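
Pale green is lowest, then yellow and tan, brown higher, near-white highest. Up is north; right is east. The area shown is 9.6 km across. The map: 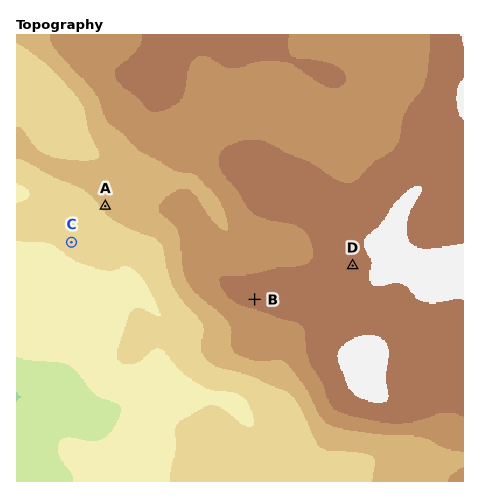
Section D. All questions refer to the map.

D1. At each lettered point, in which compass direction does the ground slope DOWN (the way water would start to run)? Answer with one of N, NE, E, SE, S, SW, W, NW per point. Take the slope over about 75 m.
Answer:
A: SW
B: S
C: SW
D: W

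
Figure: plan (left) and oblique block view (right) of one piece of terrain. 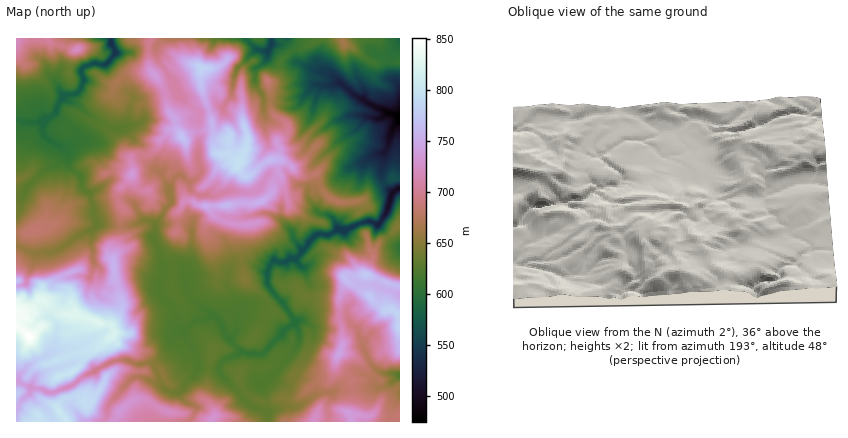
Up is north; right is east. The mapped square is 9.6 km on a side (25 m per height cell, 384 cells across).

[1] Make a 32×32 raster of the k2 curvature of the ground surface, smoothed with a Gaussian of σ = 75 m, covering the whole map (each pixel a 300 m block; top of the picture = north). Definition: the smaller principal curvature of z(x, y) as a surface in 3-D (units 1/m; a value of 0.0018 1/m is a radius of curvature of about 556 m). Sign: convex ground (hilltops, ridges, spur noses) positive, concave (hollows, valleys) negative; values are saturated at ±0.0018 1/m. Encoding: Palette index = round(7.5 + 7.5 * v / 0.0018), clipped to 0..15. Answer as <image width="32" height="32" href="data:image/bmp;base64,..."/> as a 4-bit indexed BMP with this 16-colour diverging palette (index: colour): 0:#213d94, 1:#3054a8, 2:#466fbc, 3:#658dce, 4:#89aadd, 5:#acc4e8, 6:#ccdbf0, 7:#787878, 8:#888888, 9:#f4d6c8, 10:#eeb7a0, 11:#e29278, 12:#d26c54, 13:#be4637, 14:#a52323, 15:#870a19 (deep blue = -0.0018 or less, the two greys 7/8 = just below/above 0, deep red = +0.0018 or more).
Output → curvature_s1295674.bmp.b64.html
<image width="32" height="32" href="data:image/bmp;base64,Qk12AgAAAAAAAHYAAAAoAAAAIAAAACAAAAABAAQAAAAAAAACAAATCwAAEwsAABAAAAAAAAAAlD0hAKhUMAC8b0YAzo1lAN2qiQDoxKwA8NvMAHh4eACIiIgAyNb0AKC37gB4kuIAVGzSADdGvgAjI6UAGQqHAGhndVR3d2ZXh3Zmdodnd2dHaGiDZ3d2RnZWd2VHZ2Z2ZBA4hyeGRWhmZ3d3dVZ2Z1WIMEhjVXdmdnd3d3d3d3VWdnYBZVZ3d2eHd3d2dmZUdmd3dhNmd3d2ZVd3Z4dleGhnd3eGVmd3h2h1dmVoVmdndndmiWZ3eHZ3h1Z2Z1ZXdmZ3h3Zmd3d3d3dlZoVmZod3h2ZnVnd3d3d3OHZmZ4d1h4VmeFZ3d3d3c2h2ZmhmNnd2ZndXd3eHiFWIZVhmd1RWZ0V2Z3d3d3dGdlZ4eFR2ZlcodnZ3d3d3YjNmVWRWVmVnSYh2Z2eHd3Z0OHZHdXiIZld3VXlYZWdmZRAidkZoiIdlZWVmVmd4ljZpIwAIZ3d3Z4hXR1Z2ZDR3UlaIBGeHd1d1eEZ1VmeHaFeHiVFmeHVlh2hGV2VEV2VmZldCdnd1d1lmZVRneFZWZ1ZnWHh3Z3d3ZnZ0Z4Znd1d1Vmd3d2Z2eGdmY5d4RnVld3ZXd2d3ZmVYaHN4WEdlaGZ3Zndod3dmVndlZ0dGdlVnaHV3Zod3d2V3dXR2R3ZHZWZUd3R2eIZmdmZkZlZVZ3hjZ3d1Q4h2ZnZnZVVHdmZ0V3ZmdpFndnhmd2RDeHdnVWdleFZQIHd4V3iGBDVmZldnd3VmeFQDVnd2SXM2dmZnZ3eHh1ZSN2ZVZDMyY2iGeGeH"/>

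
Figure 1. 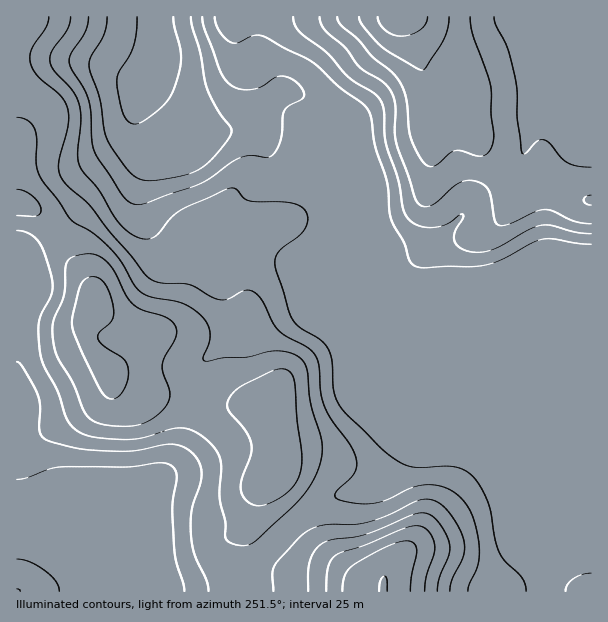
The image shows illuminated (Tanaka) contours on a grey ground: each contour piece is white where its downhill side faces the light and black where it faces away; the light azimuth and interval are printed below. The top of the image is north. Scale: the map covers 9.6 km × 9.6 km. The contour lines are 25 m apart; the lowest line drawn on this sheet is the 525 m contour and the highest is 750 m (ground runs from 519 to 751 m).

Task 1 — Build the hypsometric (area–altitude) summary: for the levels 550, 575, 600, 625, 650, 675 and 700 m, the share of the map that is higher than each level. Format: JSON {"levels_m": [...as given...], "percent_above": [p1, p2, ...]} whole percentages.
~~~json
{"levels_m": [550, 575, 600, 625, 650, 675, 700], "percent_above": [95, 92, 57, 43, 27, 13, 4]}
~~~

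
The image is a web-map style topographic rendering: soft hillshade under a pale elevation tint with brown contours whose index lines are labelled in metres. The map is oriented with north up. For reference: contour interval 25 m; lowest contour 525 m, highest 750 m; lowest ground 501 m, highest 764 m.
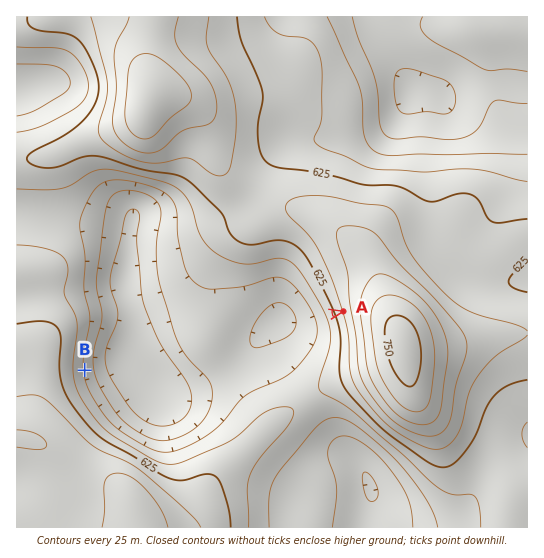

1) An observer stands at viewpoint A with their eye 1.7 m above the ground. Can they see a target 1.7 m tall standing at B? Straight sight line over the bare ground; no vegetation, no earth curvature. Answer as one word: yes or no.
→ yes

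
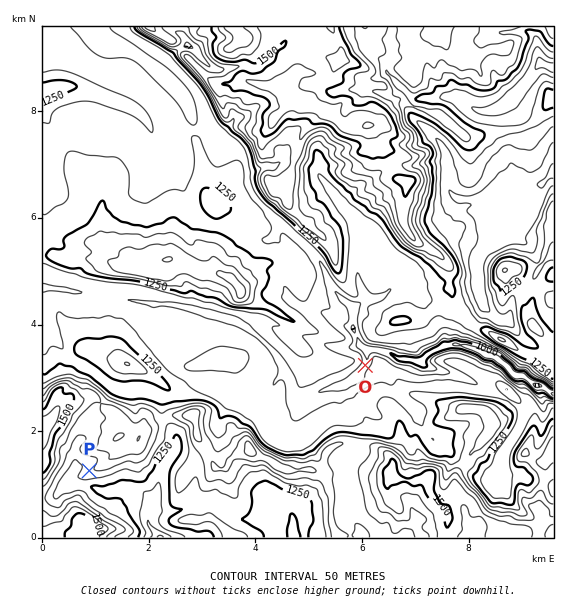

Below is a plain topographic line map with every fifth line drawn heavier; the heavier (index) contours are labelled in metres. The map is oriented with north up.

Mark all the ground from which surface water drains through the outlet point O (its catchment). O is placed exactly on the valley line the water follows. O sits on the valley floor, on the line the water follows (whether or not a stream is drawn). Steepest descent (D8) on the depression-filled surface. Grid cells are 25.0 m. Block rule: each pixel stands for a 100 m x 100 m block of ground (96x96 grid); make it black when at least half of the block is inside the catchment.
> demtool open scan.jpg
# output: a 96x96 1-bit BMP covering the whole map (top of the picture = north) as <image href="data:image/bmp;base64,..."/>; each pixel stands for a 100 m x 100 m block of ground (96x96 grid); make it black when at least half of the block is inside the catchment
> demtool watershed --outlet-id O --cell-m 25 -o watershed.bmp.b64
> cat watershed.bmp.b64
<image width="96" height="96" href="data:image/bmp;base64,Qk2+BAAAAAAAAD4AAAAoAAAAYAAAAGAAAAABAAEAAAAAAIAEAAATCwAAEwsAAAIAAAAAAAAA////AAAAAAAAAAAAAAAAAAAAAAAAAAAAAAAAAAAAAAAAAAAAAAAAAAAAAAAAAAAAAAAAAAAAAAAAAAAAAAAAAAAAAAAAAAAAAAAAAAAAAAAAAAAAAAAAAAAwAAAAAAAAAAAAAABwAAAAAAAAAAAAAAB4AAAAAAAAAAAAAAD4AAAAAAAAAAAAAAD4AAAAAAAAAAAAAD/8AAAAAAAAAAAAAH/8AAAAAAAA4A/4AD/+AAAAAAAA4B/4AD//AAAAAAAB8P/4AH//AAAAAAAB///8AP//gAAAAAAD///+f///wAAAAAAH////////4AAAAAAH////////8AAAAAAH////////8AAAAAAH////////+AAAAAAP////////8AAAAAB/////////4AAAAAB////////4AAAAAAB////////AAAAAAAB///////4AAAAAAAD///////AAAAAAAAH//////+AAAAAAAAP//////+AAAAAAAA///////8AAAAAAAB//////+wAAAAAAAP//////8AAAAAAAAf/////4AAAAAAAAA//////gAAAAAAAAB/////+AAAAAAAAAB/////8AAAAAAAAAD/////4AAAAAAAAAD/////8AAAAAAAAAD/////8AAAAAAAAAD/////4AAAAAAAAAD/////wAAAAAAAAAD/////AAAAAAAAAAD////8AAAAAAAAAAD////gAAAAAAAAAAD////AAAAAAAAAAAD///+AAAAAAAAAAAD///+AAAAAAAAAAAD///8AAAAAAAAAAAD///gAAAAAAAAAAAB8/4AAAAAAAAAAAAAAfAAAAAAAAAAAAAAAAAAAAAAAAAAAAAAAAAAAAAAAAAAAAAAAAAAAAAAAAAAAAAAAAAAAAAAAAAAAAAAAAAAAAAAAAAAAAAAAAAAAAAAAAAAAAAAAAAAAAAAAAAAAAAAAAAAAAAAAAAAAAAAAAAAAAAAAAAAAAAAAAAAAAAAAAAAAAAAAAAAAAAAAAAAAAAAAAAAAAAAAAAAAAAAAAAAAAAAAAAAAAAAAAAAAAAAAAAAAAAAAAAAAAAAAAAAAAAAAAAAAAAAAAAAAAAAAAAAAAAAAAAAAAAAAAAAAAAAAAAAAAAAAAAAAAAAAAAAAAAAAAAAAAAAAAAAAAAAAAAAAAAAAAAAAAAAAAAAAAAAAAAAAAAAAAAAAAAAAAAAAAAAAAAAAAAAAAAAAAAAAAAAAAAAAAAAAAAAAAAAAAAAAAAAAAAAAAAAAAAAAAAAAAAAAAAAAAAAAAAAAAAAAAAAAAAAAAAAAAAAAAAAAAAAAAAAAAAAAAAAAAAAAAAAAAAAAAAAAAAAAAAAAAAAAAAAAAAAAAAAAAAAAAAAAAAAAAAAAAAAAAAAAAAAAAAAAAAAAAAAAAAAAAAAAAAAAAAAAAAAAAAAAAAAAAAAAAAAAAAAAAAAAAAAAAAAAAAAAAAAAAAAAAAAAAAAAAAAAAAAAAAAAAAAAAAAAAAAAAAAAAAAAAAAAAAAAAAAAAAAAAAAAAAAAAAAAAAAAA="/>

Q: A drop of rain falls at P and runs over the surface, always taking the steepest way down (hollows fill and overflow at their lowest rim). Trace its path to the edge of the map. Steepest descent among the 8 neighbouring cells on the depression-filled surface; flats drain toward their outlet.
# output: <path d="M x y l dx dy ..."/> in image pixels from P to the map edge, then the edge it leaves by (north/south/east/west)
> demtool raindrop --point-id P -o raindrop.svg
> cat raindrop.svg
<path d="M89 471l-2-3-11 0-9 11 0 6 1 2 16-2 1 2 7 0 8 4 37-2 6 3 9 9 0 10-4 8 0 5 11 11 1 2"/>
exit: south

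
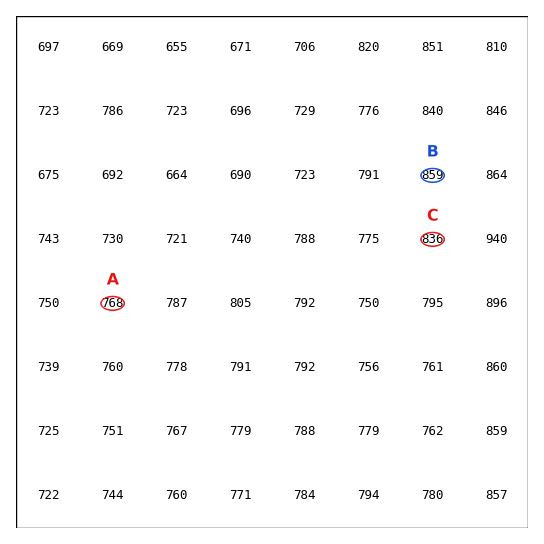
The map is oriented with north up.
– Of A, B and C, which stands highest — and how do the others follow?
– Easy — B C A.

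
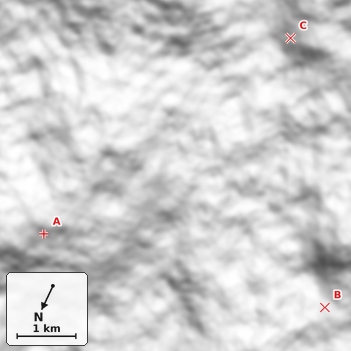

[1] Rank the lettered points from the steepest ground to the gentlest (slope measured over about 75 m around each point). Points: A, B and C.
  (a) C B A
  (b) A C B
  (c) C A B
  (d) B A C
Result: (c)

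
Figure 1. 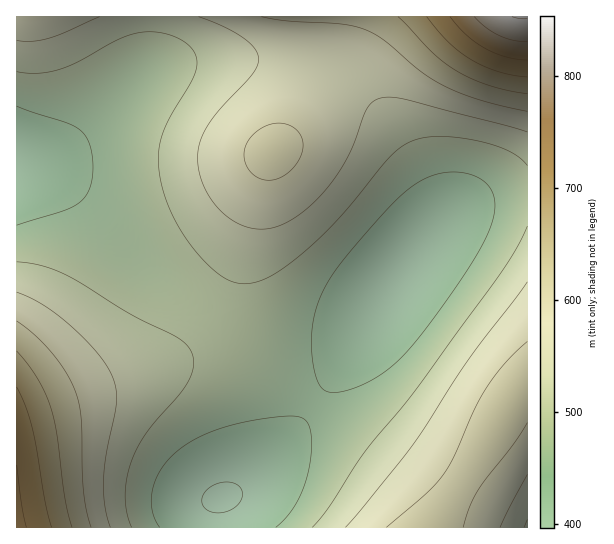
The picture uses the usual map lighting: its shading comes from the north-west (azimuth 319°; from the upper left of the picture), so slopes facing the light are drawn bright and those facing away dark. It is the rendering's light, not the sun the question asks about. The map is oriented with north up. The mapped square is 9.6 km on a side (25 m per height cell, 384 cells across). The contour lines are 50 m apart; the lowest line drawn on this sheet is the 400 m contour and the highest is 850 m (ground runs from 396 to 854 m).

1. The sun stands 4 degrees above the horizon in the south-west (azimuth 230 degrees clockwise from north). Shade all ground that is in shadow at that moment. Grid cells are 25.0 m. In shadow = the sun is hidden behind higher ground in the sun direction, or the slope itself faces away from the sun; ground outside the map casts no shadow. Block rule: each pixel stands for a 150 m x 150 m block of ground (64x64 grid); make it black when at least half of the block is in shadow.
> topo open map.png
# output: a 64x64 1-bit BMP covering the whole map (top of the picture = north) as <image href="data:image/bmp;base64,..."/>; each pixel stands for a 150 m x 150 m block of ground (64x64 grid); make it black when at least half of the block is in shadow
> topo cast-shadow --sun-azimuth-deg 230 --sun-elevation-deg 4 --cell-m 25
<image width="64" height="64" href="data:image/bmp;base64,Qk0+AgAAAAAAAD4AAAAoAAAAQAAAAEAAAAABAAEAAAAAAAACAAATCwAAEwsAAAIAAAAAAAAA////AAAAAAD///gAAAAAAP//8AAAAAAA///wAAAAAAD///AAAAAAAP//8AAAAAAA///wAAAAAAD///AAAAAAAP//+AAAAAAA///4AAAAAAD///gAAAAAAP//+AAAAAAA///4AAAAAAD///gAAAAAAP//8AAAAAAA///wAAAAAAD///AAAAAAAP//4AAAAAAA///AAAAAAAD//8AAAAAAAP//wAAAAAAA///AAAAAAAD//8AAAAAAAP//wAAAAAAA///AAAAAAAD//8AAAAAAAP//wAAAAAAA///AAAAAAAD//8AAAAAAAP//wAAAAAAA///AAAAAAAD//4AAAAAAAH//AAAAAAAAB/wAAAAAAAAAAAAAAAAAAAAAAAAAAAAAAAAAAAAAAAAAAAAAAAAAAAAAAAAAAAAAAAAAAAAAAAAAAAAAAAAAAAAAAAAAAAAAAAAAAAAAAAAAAAAAAAAAAAAAAAAAAAAAAAAAAAAAAAAAAAAAAAAAAAAAAAAAAAAAAAAAAAAAAAAAAAAAAAAAAAAAAAAAAAAAAAAAAAAAAAAAAAAAAAAAAAAAAAAAAAAAAAAAAAAAAAAAAAAAAAAAAAAAAAAAAAAAAAAAAAAAAAAAAAAAAAAAAAAAAAAAAAAAAAAAAAAAAAAAAAAAAAAAAAAAAAAAAAAAAAAAAAAAAAAAAAAAAAAAAA=="/>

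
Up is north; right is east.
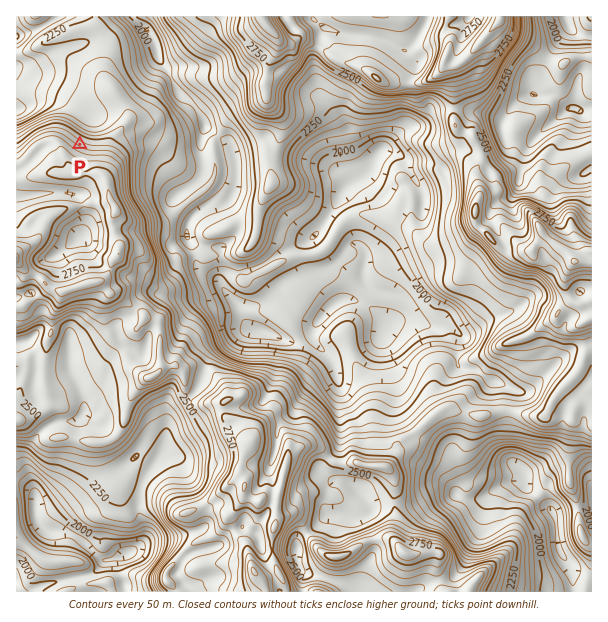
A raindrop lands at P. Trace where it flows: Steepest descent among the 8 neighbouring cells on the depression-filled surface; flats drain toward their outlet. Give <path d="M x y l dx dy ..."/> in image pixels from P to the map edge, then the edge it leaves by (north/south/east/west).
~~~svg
<path d="M80 144l6-6 0-27-32-31-31 0-6-6"/>
exit: west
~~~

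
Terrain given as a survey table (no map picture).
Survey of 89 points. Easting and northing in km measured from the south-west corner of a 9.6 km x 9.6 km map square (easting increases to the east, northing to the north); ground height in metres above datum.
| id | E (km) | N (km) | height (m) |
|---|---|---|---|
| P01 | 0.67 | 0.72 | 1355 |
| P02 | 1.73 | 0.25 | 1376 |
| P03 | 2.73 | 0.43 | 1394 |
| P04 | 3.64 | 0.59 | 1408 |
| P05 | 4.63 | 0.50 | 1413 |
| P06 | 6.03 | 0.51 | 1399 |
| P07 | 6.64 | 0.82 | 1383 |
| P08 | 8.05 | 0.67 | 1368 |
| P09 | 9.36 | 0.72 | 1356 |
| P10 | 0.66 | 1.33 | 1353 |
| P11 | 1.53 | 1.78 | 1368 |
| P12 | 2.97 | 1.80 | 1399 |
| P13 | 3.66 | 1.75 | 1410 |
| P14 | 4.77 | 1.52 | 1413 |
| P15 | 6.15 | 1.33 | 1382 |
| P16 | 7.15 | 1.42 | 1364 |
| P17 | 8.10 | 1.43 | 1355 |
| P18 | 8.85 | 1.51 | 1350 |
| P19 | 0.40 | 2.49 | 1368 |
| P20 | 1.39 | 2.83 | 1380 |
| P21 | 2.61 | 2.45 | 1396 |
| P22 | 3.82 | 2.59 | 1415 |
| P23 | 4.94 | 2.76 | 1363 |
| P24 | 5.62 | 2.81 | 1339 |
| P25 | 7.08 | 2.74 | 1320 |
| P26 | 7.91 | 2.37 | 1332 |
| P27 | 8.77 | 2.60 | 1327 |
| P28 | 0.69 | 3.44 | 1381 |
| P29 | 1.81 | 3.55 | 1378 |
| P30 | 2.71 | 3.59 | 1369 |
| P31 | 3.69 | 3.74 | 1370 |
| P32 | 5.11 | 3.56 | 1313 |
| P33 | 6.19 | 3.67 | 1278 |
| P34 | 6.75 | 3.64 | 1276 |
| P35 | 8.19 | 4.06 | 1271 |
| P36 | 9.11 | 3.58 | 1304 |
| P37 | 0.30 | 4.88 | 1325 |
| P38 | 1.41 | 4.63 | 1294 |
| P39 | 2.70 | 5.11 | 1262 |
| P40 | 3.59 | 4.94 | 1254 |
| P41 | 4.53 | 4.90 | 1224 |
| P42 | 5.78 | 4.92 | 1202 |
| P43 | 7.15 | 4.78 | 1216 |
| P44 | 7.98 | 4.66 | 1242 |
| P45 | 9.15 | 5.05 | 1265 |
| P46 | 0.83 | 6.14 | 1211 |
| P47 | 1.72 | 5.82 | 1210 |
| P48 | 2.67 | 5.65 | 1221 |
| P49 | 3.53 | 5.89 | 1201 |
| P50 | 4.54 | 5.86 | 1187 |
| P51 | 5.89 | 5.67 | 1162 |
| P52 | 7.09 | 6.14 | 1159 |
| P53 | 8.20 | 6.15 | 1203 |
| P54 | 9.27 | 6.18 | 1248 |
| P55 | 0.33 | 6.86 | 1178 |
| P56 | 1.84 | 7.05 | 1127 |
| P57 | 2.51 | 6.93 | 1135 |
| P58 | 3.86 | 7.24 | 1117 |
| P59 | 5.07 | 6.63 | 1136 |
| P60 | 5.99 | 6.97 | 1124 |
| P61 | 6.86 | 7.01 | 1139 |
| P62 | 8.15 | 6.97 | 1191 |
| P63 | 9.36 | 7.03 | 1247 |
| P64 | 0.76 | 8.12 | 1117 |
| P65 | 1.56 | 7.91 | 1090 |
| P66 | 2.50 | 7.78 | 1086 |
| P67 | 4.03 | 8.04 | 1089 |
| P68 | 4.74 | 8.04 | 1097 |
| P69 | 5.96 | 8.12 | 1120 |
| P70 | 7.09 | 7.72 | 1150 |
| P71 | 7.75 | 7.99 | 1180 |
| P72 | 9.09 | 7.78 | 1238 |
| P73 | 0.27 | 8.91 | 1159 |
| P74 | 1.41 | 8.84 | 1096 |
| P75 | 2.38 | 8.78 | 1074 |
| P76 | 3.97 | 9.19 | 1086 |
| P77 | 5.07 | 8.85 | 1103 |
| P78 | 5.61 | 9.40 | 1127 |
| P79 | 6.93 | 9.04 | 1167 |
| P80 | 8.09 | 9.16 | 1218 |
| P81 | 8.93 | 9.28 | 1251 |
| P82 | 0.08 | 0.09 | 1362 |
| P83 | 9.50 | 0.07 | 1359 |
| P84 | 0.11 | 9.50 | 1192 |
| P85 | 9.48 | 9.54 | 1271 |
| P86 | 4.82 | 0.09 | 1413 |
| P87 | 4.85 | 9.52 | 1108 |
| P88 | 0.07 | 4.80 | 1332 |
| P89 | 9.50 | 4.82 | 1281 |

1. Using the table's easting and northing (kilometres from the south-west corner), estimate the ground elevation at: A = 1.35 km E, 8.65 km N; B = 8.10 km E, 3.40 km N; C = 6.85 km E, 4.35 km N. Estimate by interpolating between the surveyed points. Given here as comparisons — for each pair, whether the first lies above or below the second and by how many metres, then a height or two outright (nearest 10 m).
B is above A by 210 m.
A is below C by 150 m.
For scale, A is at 1090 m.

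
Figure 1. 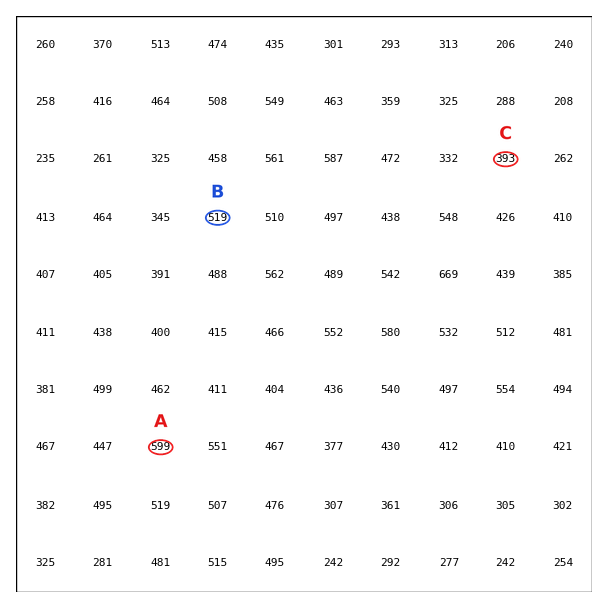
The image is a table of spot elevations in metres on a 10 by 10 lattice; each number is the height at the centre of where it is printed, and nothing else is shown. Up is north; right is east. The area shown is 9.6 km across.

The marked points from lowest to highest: C B A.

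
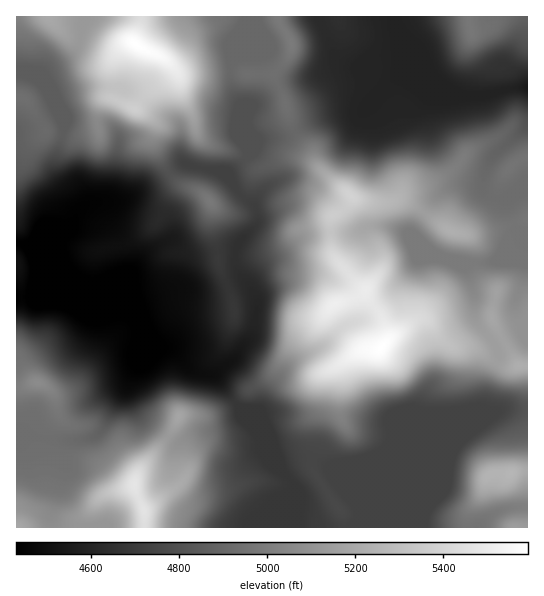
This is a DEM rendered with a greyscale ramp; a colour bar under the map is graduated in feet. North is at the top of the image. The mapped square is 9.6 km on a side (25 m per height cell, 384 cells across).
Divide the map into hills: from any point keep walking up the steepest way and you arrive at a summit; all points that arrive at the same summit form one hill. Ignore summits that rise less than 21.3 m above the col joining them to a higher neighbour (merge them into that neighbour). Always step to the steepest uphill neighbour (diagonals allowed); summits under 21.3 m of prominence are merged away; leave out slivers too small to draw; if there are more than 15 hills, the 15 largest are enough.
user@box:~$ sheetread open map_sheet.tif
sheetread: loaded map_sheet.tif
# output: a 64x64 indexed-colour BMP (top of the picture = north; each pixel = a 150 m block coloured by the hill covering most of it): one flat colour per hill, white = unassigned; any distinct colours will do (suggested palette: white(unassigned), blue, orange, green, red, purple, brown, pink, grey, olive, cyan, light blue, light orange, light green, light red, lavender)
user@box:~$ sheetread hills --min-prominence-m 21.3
<image width="64" height="64" href="data:image/bmp;base64,Qk12CAAAAAAAAHYAAAAoAAAAQAAAAEAAAAABAAQAAAAAAAAIAAATCwAAEwsAABAAAAAAAAAA////ALR3HwAOf/8ALKAsACgn1gC9Z5QAS1aMAMJ34wB/f38AIr28AM++FwDox64AeLv/AIrfmACWmP8A1bDFALu7MzMzMzMzMzMzMzMzMzMzIiIiInd3d3d3d3d3zMzMu7szMzMzMzMzMzMzMzMzMzMiIiIiJ3d3d3d3d3d8zMy7u7MzMzMzMzMzMzMzMzMzMyIiIiIhd3d3d3d3d3d3zLu7szMzMzMzMzMzMzMzMzMzIiIiIhEXd3d3d3d3d3d3u7uzMzMzMzMzMzMzMzMzMzMiIiIhERF3d3d3d3d3d3e7u7MzMzMzMzMzMzMzMzMzMyIiIhERERd3d3d3d3d3d7u7uzMzMzMzMzMzMzMzMzMzIiIiEREREXd3d3d3d3d3u7u7MzMzMzMzMzMzMzMzMzIiIiERERERF3d3d3d3d3e7u7szMzMzMzMzMzMzMzMzMRERERERERERd3d3d3d3d7u7uzMzMzMzMzMzMzMzMzMREREREREREREXd3d3d3d3u7u7MzMzMzMzMzMzMzMzMxERERERERERERF3d3d3d3dERERERDMzMzMzMzMzMzMxERERERERERERERd3d3d3d0REREREQzMzMzMzMzMzMxERERERERERERERERd3d3d3RERERERDMzMzMzMzMzMxERERERERERERERERERF3d3dEREREREQzMzMzMzMzMxERERERERERERERERERERF3d0RERERERDMzMzMzMzMzERERERERERERERERERERERERREREREREQzMzMzMzMzERERERERERERERERERERERERFEREREREREMzMzMzMzEREREREREREREREREREREREREUREREREREQzMzMzMzERERERERERERERERERERERERERREREREREREMzMzMyIRERERERERERERERERERERERERFEREREREREQzMzMiIiEREREREREREREREREREREREREURERERERERDMzMiIiIiERERERERERERERERERERERERREREREREREMzIiIiIiIRERERERERERERERERERERERFEREREREREQyIiIiIiIiEREREREREREREREREREREREURERERERERCIiIiIiIiIhERERERERERERERERERERERREREREREREIiIiIiIiIiERERERERERERERERERERERFEREREREREIiIiIiIiIiIREREREREREREREREREREREURERERERCIiIiIiIiIiIhERERERERERERERERERERERREREREIiIiYiIiIiIiIiEREREREREREREREREREREREiRERCIiJmZmZiIiIiIiIRERERERERERERERERERERESJEQiIiZmZmZmYiIiIiIRERERERERERERERERERERERIkQiIiIiZmZmZmIiIiIREREREREREREREREREREREREiIiIiIiImZmZmZiIiIhERERERERERERERERERERERESIiIiIiIiZmZmZmIiIhEREREREREREREREREaqqqhERIiIiIiIiJmZmZmZmZiERERERERERERERERGqqqqqqhEpIiIiIiJmZmZmZmZmZhERERERERERERERGqqqqqqqoZmZIiIiImZmZmZmZmZmYRERERERERERERGqqqqqqqqqmZmZIiImZmZmZmZmZmZmEREREREREREREaqqqqqqqqGZmZmSIiZmZmZmZmZmZmYRERERERERERERqqqqqqqqEZmZmZkiZmZmZmZmZmZmZhEREREREREREREaqqqqqqoRmZmZmSZmZmZmZmZmZmZmERERERERERERERGqqqqqoRGZmZmSIiIiZmZmZmZmZhERERERERERERERERqqqqEREZmZmZIiIiIiZmZmZmZhEREREREREREREREREaqqERERmZmZIiIiIiIiZmZmZmERERERERERERERERERERERERGZmZIiIiIiIiImZmZiIREREREREREREREREREREREREZmZkiIiIiIiIiIiIiIiERERERERERERERERERERERERmZmSIiIiIiIiIiIiIiIhERERERERERERERERERERERGZmZIiIiIiIiIiIiIiIiUREREREREREREREREREREREZmZmSIiIiIiIiIiIiIiJRERERERERERERERERERERERmZmZIiIiIiIiIiIiIiIlVVVRERERERERERERERERERGZmZkiIiIiIiIiIiIiIiVVVVVREREREREREREREREREZmZmSIiIiIiIiIiIiIiJVVVVVVRERERERERERERERERmZmSIiIiIiIiIiIiIiJVVVVVVVVVVRERERERERERERGZmZIiIiIiIiIiIiIiIlVVVVVVVVVVUREREREREREREZmZIiIiIiIiIiIiIiIlVVVVVVVVVVVVEREREYiIiBERmZIiIiIiIiIiIiIiIiVVVVVVVVVVVVVRERFYiIiIiIiZIiIiIiIiIiIiIiIiJVVVVVVVVVVVVVUVVYiIiIiIiCIiIiIiIiIiIiIiIiIlVVVVVVVVVVVVVVVYiIiIiIiIIiIiIiIiIiIiIiIiIiVVVVVVVVVSIiVVVYiIiIiIiIgiIiIiIiIiIiIiIiIiJVVVVVVVVSIiIiIiiIiIiIiIiCIiIiIiIiIiIiIiIiIiVVVVVVVSIiIiIiiIiIiIiIiIIiIiIiIiIiIiIiIiIiJVVVVVVVIiIiIiiIiIiIiIiIgiIiIiIiIiIiIiIiIiIlVVVVVVIiIiIiKIiIiIiIiIiCIiIiIiIiIiIiIiIiIiJVVVVVUiIiIiKIiIiIiIiIiI"/>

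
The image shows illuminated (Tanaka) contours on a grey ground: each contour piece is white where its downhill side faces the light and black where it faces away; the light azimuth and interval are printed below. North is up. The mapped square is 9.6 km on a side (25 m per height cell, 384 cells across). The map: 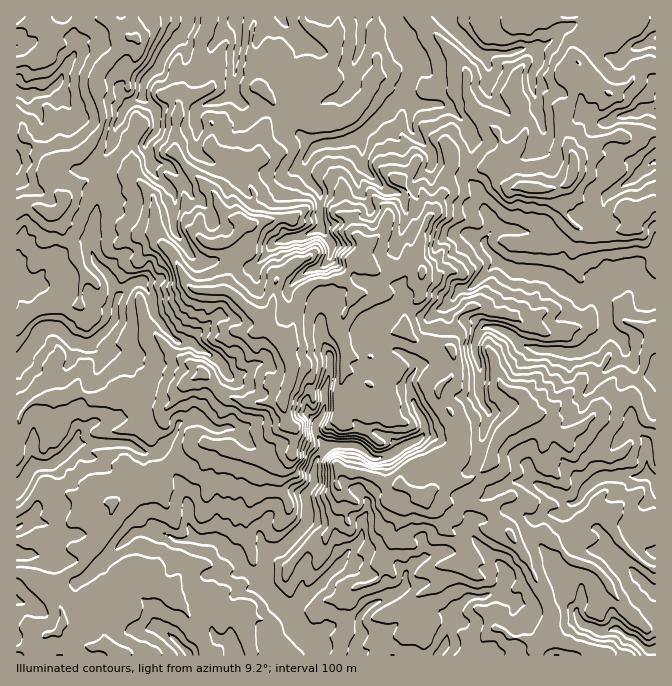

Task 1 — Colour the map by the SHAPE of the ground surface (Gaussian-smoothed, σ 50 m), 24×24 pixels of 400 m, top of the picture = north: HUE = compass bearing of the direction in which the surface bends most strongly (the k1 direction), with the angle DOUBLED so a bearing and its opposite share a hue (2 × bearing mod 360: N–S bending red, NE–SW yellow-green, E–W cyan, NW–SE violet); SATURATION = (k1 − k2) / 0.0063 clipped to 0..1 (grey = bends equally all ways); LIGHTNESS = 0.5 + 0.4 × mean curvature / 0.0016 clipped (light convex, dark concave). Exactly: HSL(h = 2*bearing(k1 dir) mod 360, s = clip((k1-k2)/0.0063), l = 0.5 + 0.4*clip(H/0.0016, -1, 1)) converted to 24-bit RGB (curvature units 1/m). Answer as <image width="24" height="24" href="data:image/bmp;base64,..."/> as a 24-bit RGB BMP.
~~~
<image width="24" height="24" href="data:image/bmp;base64,Qk32BgAAAAAAADYAAAAoAAAAGAAAABgAAAABABgAAAAAAMAGAAATCwAAEwsAAAAAAAAAAAAAz4/Nc3K7fZPHiduxXZjSwDKIsR4YwIlQP8OCRo7Atz3CNUdy4j9JvGI/q1FTkcFMK3Wcw16rXdC1yZDTf+vqac/n+xV7bAMFuJtCzLNhS0p9uIB9qXhjYTN2lcyhV06tlrjKYqPEVSNtvmiYicIgU7bbcl/IvaB3DjdHsefYZEOomWpGzck+ugArDZrHsuDrWL2xl9etMk5wtZGmsFSWkMjBXaScerqulLZCXxpRVdA8Fppy8druvx+zDpA0zndpcDNPWbsVTw5TsOOeuFSAHWh8qubIVBobr44ldT43y39gIGlBs5a+i3u0tpHIxUOaqDMeGWdz6HPXxdtdCysV0oxyIIUiINJd23ety0NEUBtEbOR0Y4Cwd922ZRo1X+/LT3DTvlGoqH1TyZphLm8ZTCwTdWIPVy4fsc16sB9sBDcg6pGtDJ2mvkto0sKAkCZ/Tc5SgCWr1fbpXT2dmHvFhkpgYMmMrEplhB3ga5lwj4Gkzq22hVqbic6eUCGOqWa0uZWBKV9nNZb8tEJy2+2CFhWEvIfFsNvQWXq0MMeF1jgnS9mUEGAk2X7PiLPHPM+dF6ZijIjTlY+0lmiIso/KyJWxRjN0rIRli2pguXJyQsIUCxp1/3vqltj40KrevXlmn1GhqFpDP9UmQg0YpN5NCjsRf3YOfQsZwcsQIGUMYIUmgqokcTERn0cbvoC5naXNfZnJdDid+O7TADMuknUAMyIAClEH4Y7SxZJ7ZkbckVBFO8dwyTZaWn+xpLDhHC6hPiex6dvRDDlZ4FoocYbIkeEuHJ0fiEYQPRkRsD5p3PvQPQBsmL3jZ/Kere3dADIzzuKpFjps8tTkabihUMDR1pLKPohmghvHxYbRvYe9gYPIhIDCXpWq3YW4bDyKgNPWnp7uW2Dh4nAJAFt84MyVh7eShBh3mtNhjdJjKAc0WcdOvefYoWbUJLCot2rCX8DBcz5ugrxGzHOEWl6ei1eDSGh19tX1GYfxQSYPZ7A+9NvPBSJG49eooKdsEROul8Rw6uLIBQdlZeGQ0n2INiiWzWLkwtJPni9CFWJC59mwPzYHjzGQklVkauGiXj4DwQw/ycNRM6mI0ea6HAUuruOWuEyCkCErcs3c8vDRAK77jihkLCIHWGYRCioLtx0f0aB23G3ARSQN2OjMDDQ5z9iSYQRKt7doGIgf50renuPKyIZpIiJey6lnSoJy4+ijDC0S7GqIPkUAOi351Oz3VorTtYndUSG9jtrOjmRUdmixyYeBFkGcaPsdVyWP1970rrjwoezY7Ek1phL9PjZ+t9p9RmO3cTmC49mNATIPrKnzWoGeuWOMkzZkf3AxT8ZdazYynJ9ZSlpwhtt6aRBM2x44GW0uUvQuXFMcjF0eTN3r6VL/AIaS8HindtOoQTqr4/fUsqvvCaCbOx0SSjscjntCe4xUV2I7n6M/NjlzeKtPGW+Ow4/IbDbNzv3cqAGYo7Pv4MGKBywKGjADqgClwPek5YunIE1r7+NIT0MXNAcmo7nak3K+sFqOrZTNsITIONKEbnve8NHLOFR5UZSPTVl6Dv2hwPCucAeXxu7vvIPw5dP4ABZ6vPOw9QWmKxq3+dLWPGqsSyeBf282WVo5a8VjO41xlHLC65LwaCA+qtlouF/AR2OHc9aTqQKPx8oQm+2rnk4qRnc5dok0WghnYOEuqAAFlP8I6LEr0GONPhlY09r41d3286PkNpKHC4AalLpEMo6d47DKvptHMlqKw+VjsAC4WvaQkCMhx4Krx4CVEkdKh8uuu0N8QIzq4YGbIwZZ7eaRgYzWfKtEXV8037JvfVm1xVhxEkgPjtqqg31CwV+TBmSL9KKCB8JlMA9xx9WMSFRwto5upjd2fpkfN14WK5JBom4eUS7n2oCSi2MnZb6BKziPsuGHmDustpzjw67nryy1yW+LXy1GvPNdKq0CbwWx2CX3YtYbXx1FuaxsYIqZTZJR3KDZL4hfHHtXWmQchxgZhOG11E0tKRGE49yteydDW54TNGYNdXQaBi0a07G21TxgBat/YOVtvmGV5a7QIjmkgLCppYy2npG3J1164r6/JVGEqn/bvtmlGC5u8+3YDQpDwZVohtO3pG3TyXCpxWjbpILXImVS3oOY38KjBS4o7nlZ2KRgElaEt4SFSomMllpNJGl119qaWixkY3RTsOy2LwQSP38MT0kA2tinv1lQN28iWd47dY/OZH3cbVDGdMm/6NjEoHDPElhxx99zwRbAOJFApi+JhbjBXD+sx9drXC51uOzOLAceo9vp1LjpwtPsIL6itXy2v5/Uu37b"/>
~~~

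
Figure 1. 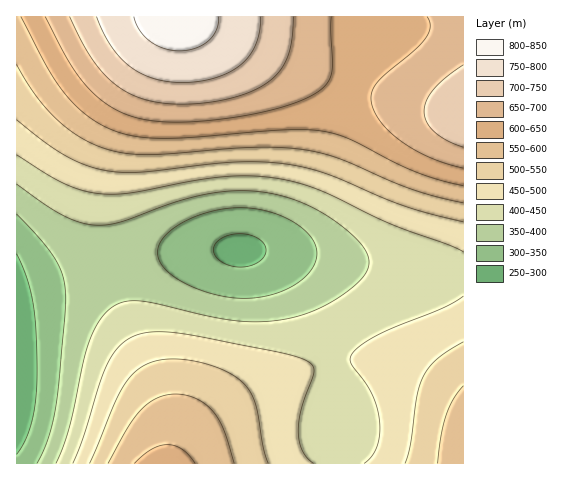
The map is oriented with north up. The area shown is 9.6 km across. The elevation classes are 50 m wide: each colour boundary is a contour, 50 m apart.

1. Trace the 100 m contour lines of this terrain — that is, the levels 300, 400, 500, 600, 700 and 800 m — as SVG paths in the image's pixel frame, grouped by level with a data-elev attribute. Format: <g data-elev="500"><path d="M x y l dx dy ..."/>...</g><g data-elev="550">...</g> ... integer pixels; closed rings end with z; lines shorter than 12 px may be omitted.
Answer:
<g data-elev="300"><path d="M234 266l-11-3-8-7-1-8 4-8 11-5 13-1 13 3 8 6 3 5 0 4-6 9-12 5z"/><path d="M17 254l9 23 7 24 3 27 1 42-1 27-4 23-6 19-9 15"/></g><g data-elev="400"><path d="M17 184l28 20 18 12 18 7 16 2 23-3 55-20 34-8 34-3 31 3 31 10 28 16 26 22 7 9 3 8-1 8-4 9-20 18-29 16-30 9-26 3-27-2-93-19-14 1-12 4-13 14-11 21-6 21-14 65-13 36"/></g><g data-elev="500"><path d="M268 463l-5-16-7-42-5-12-6-8-13-10-17-8-21-6-21-2-14 1-12 4-10 6-8 9-13 22-26 62"/><path d="M463 342l-26 17-8 9-6 9-6 18-6 49-6 19"/><path d="M17 120l25 20 20 14 19 9 20 7 16 2 16 0 101-10 28 0 25 2 21 4 20 6 81 33 54 15"/></g><g data-elev="600"><path d="M195 463l-13-14-7-3-8-1-15 4-18 14"/><path d="M21 17l27 51 18 27 22 21 13 8 12 6 23 6 28 2 121-8 38 1 27 8 45 23 23 11 22 7 23 6"/></g><g data-elev="700"><path d="M463 65l-17 12-12 12-8 12-2 10 2 11 9 10 12 9 16 6"/><path d="M70 17l22 42 11 14 13 12 14 9 15 6 17 3 20 1 26-2 26-5 20-7 16-9 10-11 8-14 4-17 1-22"/></g><g data-elev="800"><path d="M134 17l5 12 11 12 14 7 16 3 16-3 12-7 8-10 3-14"/></g>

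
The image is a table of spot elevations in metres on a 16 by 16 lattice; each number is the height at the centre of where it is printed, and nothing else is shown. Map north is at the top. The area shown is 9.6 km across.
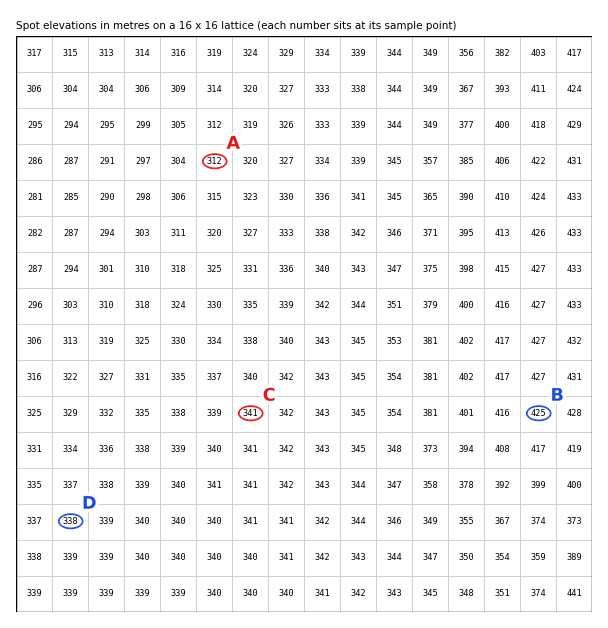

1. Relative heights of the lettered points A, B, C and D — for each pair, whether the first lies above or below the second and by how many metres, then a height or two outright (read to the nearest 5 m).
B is above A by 115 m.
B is above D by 85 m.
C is below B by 85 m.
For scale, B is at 425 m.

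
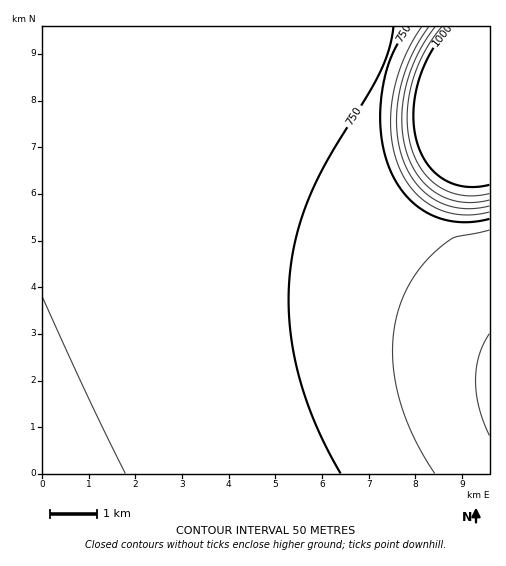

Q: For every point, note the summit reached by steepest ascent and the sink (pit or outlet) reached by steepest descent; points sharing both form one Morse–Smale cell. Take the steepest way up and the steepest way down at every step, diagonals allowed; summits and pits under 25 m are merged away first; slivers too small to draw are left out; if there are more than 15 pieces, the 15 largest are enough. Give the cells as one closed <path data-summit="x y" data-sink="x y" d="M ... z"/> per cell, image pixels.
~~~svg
<path data-summit="43 473" data-sink="489 385" d="M403 26l-361 1 1 447 447-1 0-162-91-102-13-23-9-30-3-35 5-35 7-23z"/><path data-summit="443 60" data-sink="489 385" d="M489 26l-85 0-13 25-8 22-9 48 4 41 14 36 15 21 82 92z"/>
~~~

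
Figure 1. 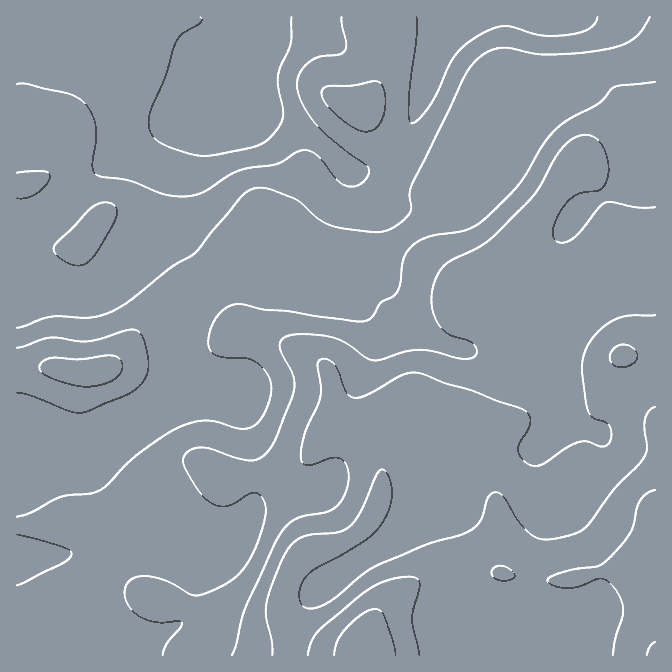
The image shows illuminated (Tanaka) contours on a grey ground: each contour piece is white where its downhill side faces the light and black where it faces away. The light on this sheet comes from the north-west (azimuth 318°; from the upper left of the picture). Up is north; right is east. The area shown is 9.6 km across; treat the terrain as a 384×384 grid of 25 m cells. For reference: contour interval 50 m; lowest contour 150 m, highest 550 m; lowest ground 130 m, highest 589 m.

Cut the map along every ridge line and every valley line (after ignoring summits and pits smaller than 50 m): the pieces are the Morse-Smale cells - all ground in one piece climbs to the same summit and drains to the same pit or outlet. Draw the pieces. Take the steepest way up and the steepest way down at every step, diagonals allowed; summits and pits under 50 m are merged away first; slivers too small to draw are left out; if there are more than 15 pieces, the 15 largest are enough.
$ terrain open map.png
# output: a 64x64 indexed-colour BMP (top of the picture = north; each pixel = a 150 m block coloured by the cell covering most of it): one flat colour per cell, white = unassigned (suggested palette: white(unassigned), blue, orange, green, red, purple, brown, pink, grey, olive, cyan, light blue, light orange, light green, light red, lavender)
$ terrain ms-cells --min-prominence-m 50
<image width="64" height="64" href="data:image/bmp;base64,Qk12CAAAAAAAAHYAAAAoAAAAQAAAAEAAAAABAAQAAAAAAAAIAAATCwAAEwsAABAAAAAAAAAA////ALR3HwAOf/8ALKAsACgn1gC9Z5QAS1aMAMJ34wB/f38AIr28AM++FwDox64AeLv/AIrfmACWmP8A1bDFABEREREREREREREREREREREREREREREiIiIiIiIiIiIiERERERERERERERERERERERERERERESIiIiIiIiIiIiIRERERERERERERERERERERERERERERIiIiIiIiIiIiIhEREREREREREREREREREREREREREREiIiIiIiIiIiIiERERERERERERERERERERERERERERESIiIiIiIiIiIiIRERERERERERERERERERERERERERERIiIiIiIiIiIiIhEREREREREREREREREREREREREREREiIiIiIiIiIiIiERERERERERERERERERERERERERERESIiIiIiIiIiIiIRERERERERERERERERERERERERERERIiIiIiIiIiIiIhEREREREREREREREREREREREREREREiIiIiIiIiIiIiERERERERERERERERERERERERERERESIiIiIiIiIiIiIRERERERERERERERERERERERERERERIiIiIiIiIiIiIhEREREREREREREREREREREREREREREiIiIiIiIiIiIiEREREREREREREREREREREREREREREiIiIiIiIiIiIiIRERERERERERERERERERERERERERIiIiIiIiIiIiIiIhERERERERERERERERERERERERERIiIiIiIiIiIiIiIiEREREREREREREREREREREREREREiIiIiIiIiIiIiIiIRERERERERERERERERERERERERESIiIiIiIiIiIiIiIhERERERERERERERERERERERERERIiIiIiIiIiIiIiIiERERERERERERERERERERERERERESIiIiIiIiIiIiIiIzMzMzERERERERERERERERERERERERESIiIiIiIiIiIjMzMzMxEREREREREREREREREREREREREREREiIiIRERMzMzMzMRERERERERERERERERERERERERERESIiIREREzMzMzMzEREREREREREREREREREREREREREREhERERETMzMzMzMxERERERERERERERERERERERERERERERERERMzMzMzMzMxEREREREREREREREREREREREREREREREREzMzMzMzMzMRERERERERERERERERERERERERERERERETMzMzMzMzMzERERERERERERERERERERERERERERERERMzMzMzMzMzMREREREREREREREREREREREREREREREREzMzMzMzMzMxERERERERERERERERERERERERERERERETMzMzMzMzMzERERERERERERERERERERERERERERERERMzMzMzMzMzMREREREREREREREREREREREREREREREREzMzMzMzMzMxERERERERERERERERERERERERERERERETMzMzMzMzMzERERERERERERERERERERERERERERERERMzMzMzMzMzMxEREREREREREREREREREREREREREREREzMzMzMzMzMzERERERERERERERERERERERERERERERETMzMRMzMzMzMxERERERERERERERERERERERERERERERERERERMzMzMzERERERERERERERERERERERERERERERERERERETMzMzMREREREREREREREREREREREREREREREREREREREzMzMxERERERERERERERERERERERERERERERERERERERMzMxERERERERERERERERERERERERERERERERERERERETMxERERERERERERERERERERERERERERERERERERERERMzERERERERERERERERERERERERERERERERERERERERETEREREREREREREREREREREREREREREREREREREREREREREREREREREREREREREREREREREREREREREREREREREREREREREREREREREREREREREREREREREREREREREREREREREREREREREREREREREREREREREREREREREREREREREREREREREREREREREREREREREREREREREREREREREREREREREREREREREREREREREREREREREREREREREREREREREREREREUREQREREREREREREREREREREREREREREREREREREREUREREEREREREREREREREREREREREREREREREREREREURERERBEREREREREREREREREREREREREREREREREREUREREREERERERERERERERERERERERERERERERERERRERERERERBERERERERERERERERERERERERERERERERREREREREREERERERERERERERERERERERERERERERERFEREREREREQRERERERERERERERERERERERERERERERFEREREREREREEREREREREREREREREREREREREREREREUREREREREREQRERERERERERERERERERERERERERERERRERERERERERBERERERERERERERERERERERERERERERFEREREREREREQRERERERERERERERERERERERERERERERRERERERERERBERERERERERERERERERERERERERERERFEREREREREREEREREREREREREREREREREREREREREREUREREREREREQRERERERERERERERERERERERERERERERRERERERERERBERERERERERERER"/>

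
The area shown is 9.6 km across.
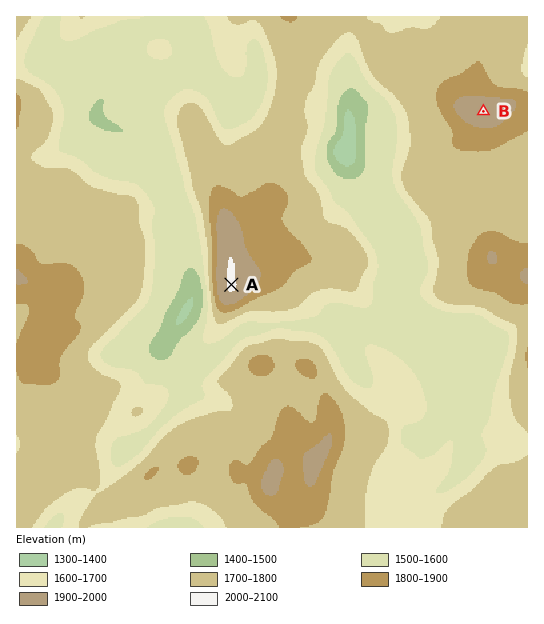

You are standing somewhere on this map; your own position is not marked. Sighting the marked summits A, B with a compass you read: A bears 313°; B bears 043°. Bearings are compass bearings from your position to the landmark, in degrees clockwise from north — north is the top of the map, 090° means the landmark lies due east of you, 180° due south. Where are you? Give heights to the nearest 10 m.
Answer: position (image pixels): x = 280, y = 330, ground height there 1610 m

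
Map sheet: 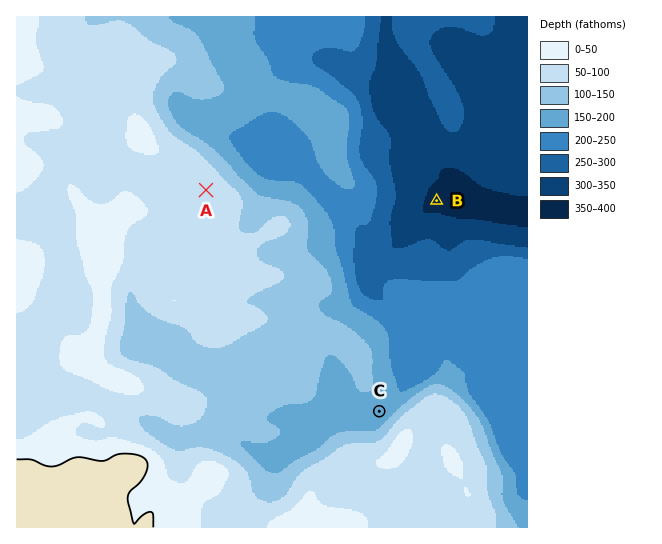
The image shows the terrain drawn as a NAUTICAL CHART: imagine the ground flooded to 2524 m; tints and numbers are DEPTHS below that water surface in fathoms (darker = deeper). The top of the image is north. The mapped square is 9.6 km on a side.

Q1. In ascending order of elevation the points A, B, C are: B C A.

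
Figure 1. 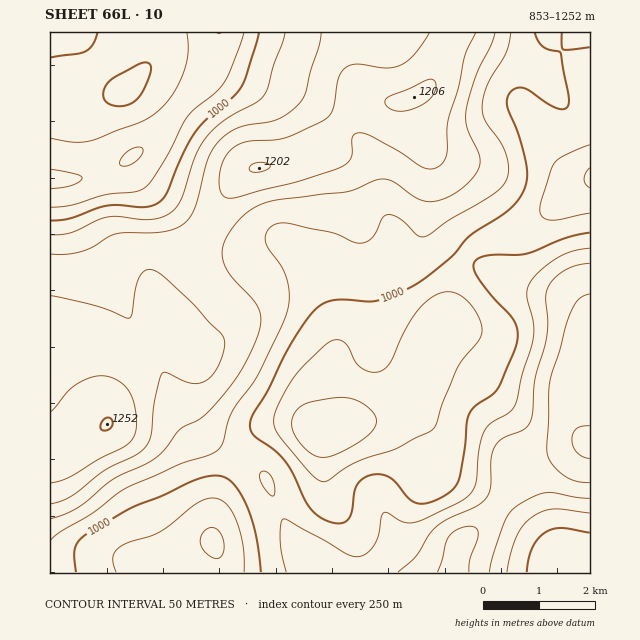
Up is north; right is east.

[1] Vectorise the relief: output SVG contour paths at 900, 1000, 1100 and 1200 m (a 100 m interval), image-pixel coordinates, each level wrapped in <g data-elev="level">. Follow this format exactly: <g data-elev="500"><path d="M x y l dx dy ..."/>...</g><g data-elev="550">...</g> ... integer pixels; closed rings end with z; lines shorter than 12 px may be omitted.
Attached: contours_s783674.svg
<g data-elev="900"><path d="M214 558l-10-7-4-8 3-10 8-6 4 1 4 3 5 13-2 11-4 3z"/><path d="M318 457l-7-4-7-6-11-16-1-7 0-5 3-7 5-5 14-6 31-3 15 4 12 10 4 7 0 5-3 6-7 7-12 8-18 9-10 3z"/><path d="M590 188l-5-4-1-5 1-5 5-6"/><path d="M50 169l24 5 8 4-3 4-6 3-23 4"/><path d="M121 165l-1-4 6-9 9-4 7 0 0 6-6 7-8 5z"/></g><g data-elev="1000"><path d="M76 572l-2-15 1-9 4-7 7-7 49-28 28-11 32-15 20-4 9 1 7 4 7 8 7 13 10 31 6 39"/><path d="M527 572l1-13 4-11 6-9 7-6 8-4 9-1 28 5"/><path d="M590 233l-24 5-38 15-41 3-8 2-5 4 0 7 6 12 34 39 3 8 1 10-4 14-16 36-6 7-17 11-6 8-9 61-3 8-4 6-7 6-11 6-10 3-7-1-9-4-19-21-7-3-10 0-10 4-6 6-3 7-3 21-5 8-7 2-8-1-9-4-8-6-8-10-13-28-8-13-9-10-19-13-5-5-2-9 2-8 15-24 26-51 14-21 11-13 8-5 10-2 40 1 35-14 15-9 24-20 20-22 34-22 14-14 8-15 1-16-7-31-13-31 0-7 2-5 5-6 8-1 7 2 18 13 10 5 8 1 4-6-1-8-8-43-17-5-5-6-3-8"/><path d="M115 106l14-2 11-8 10-22 1-7-2-4-4-1-7 3-23 12-8 6-3 7 0 8 4 5z"/><path d="M50 58l28-4 8-3 7-6 4-12"/><path d="M259 33l-12 42-5 11-8 10-27 23-12 14-13 24-15 35-6 8-6 5-9 2-28-2-11 1-37 12-20 3"/><path d="M562 33l1 16 27-2"/></g><g data-elev="1100"><path d="M489 572l4-17 11-32 6-10 7-7 16-9 13-4 44 5"/><path d="M50 519l13-4 13-6 37-30 32-14 11-7 9-8 15-21 20-10 8-7 17-19 14-19 18-36 3-12 1-10-2-7-4-7-28-31-4-10-1-9 2-8 4-10 8-11 10-10 11-7 13-5 77-9 34-13 13 3 25 17 7 2 9 0 18-7 17-13 8-12 2-10-2-8-11-24-1-8 0-10 10-34 15-30 4-12"/><path d="M590 263l-14 3-12 5-10 7-6 10-2 9 2 23-1 14-12 45-4 40-6 10-22 9-8 9-4 11 0 27-3 11-11 10-28 12-11 8-9 8-14 23-17 15"/><path d="M321 33l-2 14-8 24-5 21-4 8-10 10-12 8-10 4-31 5-10 6-10 8-7 9-4 9-14 50-4 8-6 7-10 5-11 3-47 2-33 17-16 3-17 0"/></g><g data-elev="1200"><path d="M50 483l19-5 29-19 28-14 8-10 3-12-3-18-6-15-10-9-13-5-14 1-15 8-9 7-17 20"/><path d="M590 426l-9 0-4 2-4 5-1 7 1 7 4 6 6 4 7 2"/><path d="M253 172l11-1 5-3 1-3-7-3-10 2-4 4 1 3z"/><path d="M393 110l7 1 8-1 17-7 6-5 4-6 1-6-1-5-3-2-6 1-39 17-2 3 1 5z"/></g>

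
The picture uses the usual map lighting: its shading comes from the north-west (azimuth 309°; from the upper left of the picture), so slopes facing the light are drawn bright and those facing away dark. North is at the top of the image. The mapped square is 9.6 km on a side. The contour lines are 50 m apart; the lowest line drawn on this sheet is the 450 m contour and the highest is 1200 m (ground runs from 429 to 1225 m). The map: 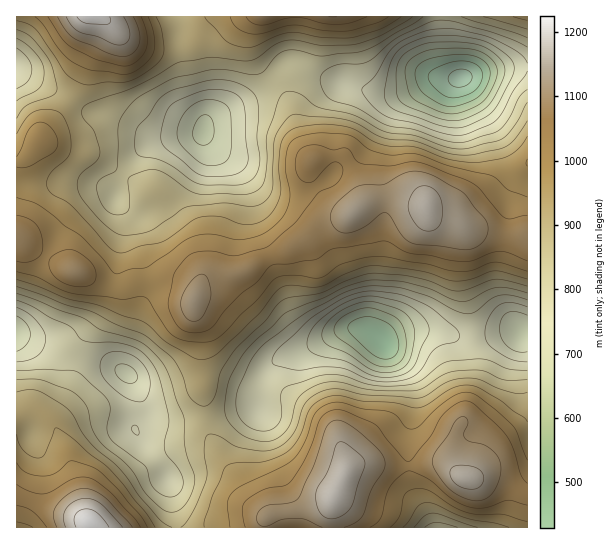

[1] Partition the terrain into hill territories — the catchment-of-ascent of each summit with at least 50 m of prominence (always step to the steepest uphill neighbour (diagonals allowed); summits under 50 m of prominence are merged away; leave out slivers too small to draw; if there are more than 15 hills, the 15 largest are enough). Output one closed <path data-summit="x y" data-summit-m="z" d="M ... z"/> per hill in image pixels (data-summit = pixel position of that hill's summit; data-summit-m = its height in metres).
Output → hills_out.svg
<path data-summit="426 207" data-summit-m="1175" d="M298 63l-13 1-18 22-10 9-47 24-5 4-2 10 9 13 19 15 12 13 9 21 3 24 4 14 26 60 4 14 10 16 10 9 6 3 14 0 14-6 14-1 10 3 15 9 29-9 23 0 25 6 23 0 35-6 10 1 1-265-26 1-43 11-26 0-26 12-25 2-40-9-17-7z"/><path data-summit="334 497" data-summit-m="1190" d="M357 328l-16 3-39 21-27 9-10 10-4 8-4 15 0 15-14 0-28 8-17 0-23 4-18-1-14-4-4 5-4 8 33 50 9 49 255-1-20-36-3-10-1-47 7-29 0-15-3-11-31-40-14-8z"/><path data-summit="194 301" data-summit-m="1126" d="M203 133l1 25-24 37-15 13-20 7-14-1 2 3 2 24 9 26 1 26-21 68 0 10 7 6 9 17 4 13-1 8 22 6 50-4 28-8 14 0 0-15 4-15 4-8 10-10 27-9 35-19-8 2-18-2-16-15-36-85-10-46-9-17-27-23z"/><path data-summit="89 522" data-summit-m="1225" d="M18 336l-2 1 0 190 159 1-3-34-4-15-33-50 8-14 1-8-8-22-5-8-16-10-16-6-38-2z"/><path data-summit="465 478" data-summit-m="1171" d="M517 331l-35 6-23 0-25-6-23 0-28 10 24 29 6 13 2 22-7 29 1 47 3 10 21 37 95-1 0-194z"/><path data-summit="90 17" data-summit-m="1219" d="M177 16l-161 1 0 54 2 2 51 24 21 15 24 5 36 18 38 0-38 9-23 23-11 20-1 11 7 9 12 8 11 0 25-10 14-15 20-32 0-37-12-19-5-13-8-44 0-27z"/><path data-summit="333 17" data-summit-m="1101" d="M439 16l-261 0 1 29 8 44 5 13 11 15 2 8 9-9 43-21 30-32 11 0 27 14 25 10 32 6 25-2 26-12 26 0-6-3-8-7-4-11z"/><path data-summit="74 271" data-summit-m="1098" d="M79 181l-18 0-7 3-38-1 0 152 45 24 30 1 24 7-15-17-1-15 17-36 0-22 8-51 0-12-12-21-6-5z"/><path data-summit="39 139" data-summit-m="1032" d="M17 72l-1 110 2 2 36 0 7-3 18 0 24 6 11 9 10-25 22-24 11-6 31-6-38 0-36-18-24-5-21-15z"/><path data-summit="527 17" data-summit-m="969" d="M527 16l-86 0-1 27 1 15 4 11 10 8 11 0 28-8 33-2z"/>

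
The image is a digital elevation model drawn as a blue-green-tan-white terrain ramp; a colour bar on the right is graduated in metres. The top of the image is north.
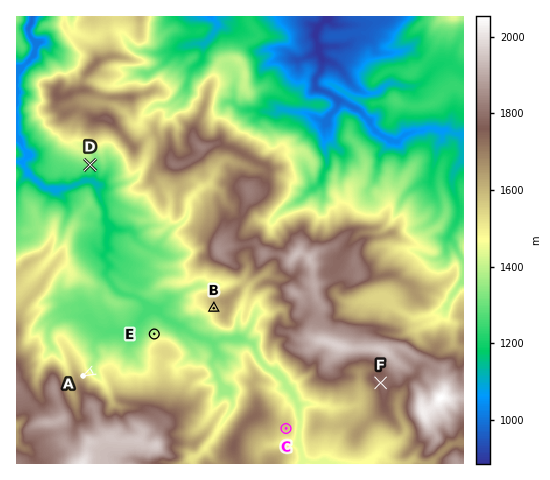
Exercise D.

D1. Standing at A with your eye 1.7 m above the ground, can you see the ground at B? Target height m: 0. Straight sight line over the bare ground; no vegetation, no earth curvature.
yes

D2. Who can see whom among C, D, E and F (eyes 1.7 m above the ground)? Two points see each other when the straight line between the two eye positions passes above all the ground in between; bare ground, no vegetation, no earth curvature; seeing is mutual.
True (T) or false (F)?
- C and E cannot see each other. T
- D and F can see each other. F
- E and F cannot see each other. T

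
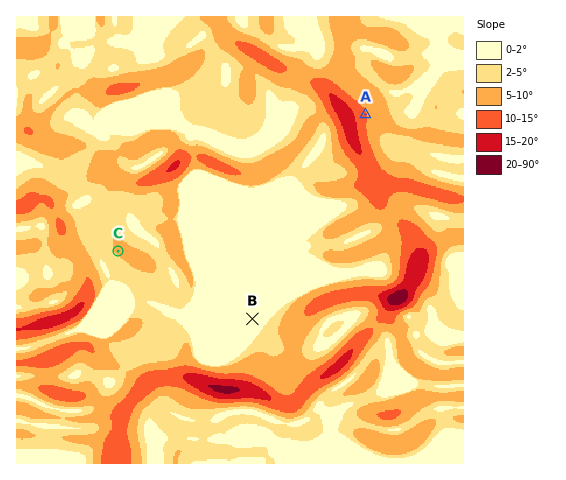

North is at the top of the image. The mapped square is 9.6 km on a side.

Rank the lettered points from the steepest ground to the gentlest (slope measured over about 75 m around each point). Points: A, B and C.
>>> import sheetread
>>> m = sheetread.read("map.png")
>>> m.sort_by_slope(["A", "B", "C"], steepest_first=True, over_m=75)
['A', 'C', 'B']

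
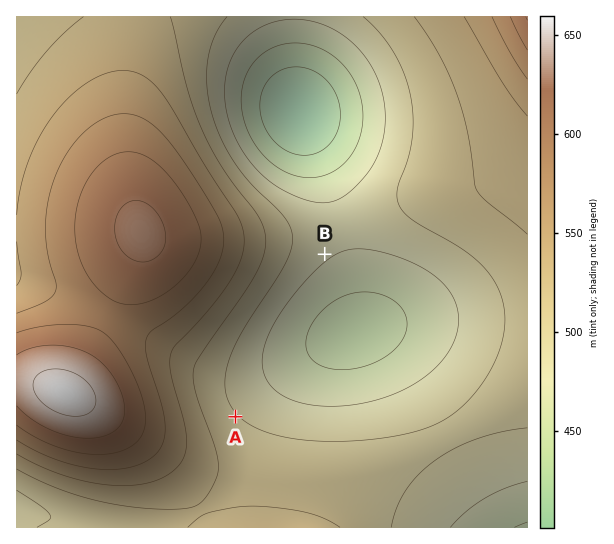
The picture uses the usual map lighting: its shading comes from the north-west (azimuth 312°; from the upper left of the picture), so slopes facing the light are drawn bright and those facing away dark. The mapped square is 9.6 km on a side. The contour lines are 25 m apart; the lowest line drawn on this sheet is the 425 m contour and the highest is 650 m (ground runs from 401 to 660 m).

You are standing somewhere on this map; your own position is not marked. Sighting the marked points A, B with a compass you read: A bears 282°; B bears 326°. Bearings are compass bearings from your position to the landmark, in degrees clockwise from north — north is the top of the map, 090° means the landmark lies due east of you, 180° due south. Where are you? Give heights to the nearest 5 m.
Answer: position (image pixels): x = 468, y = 466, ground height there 490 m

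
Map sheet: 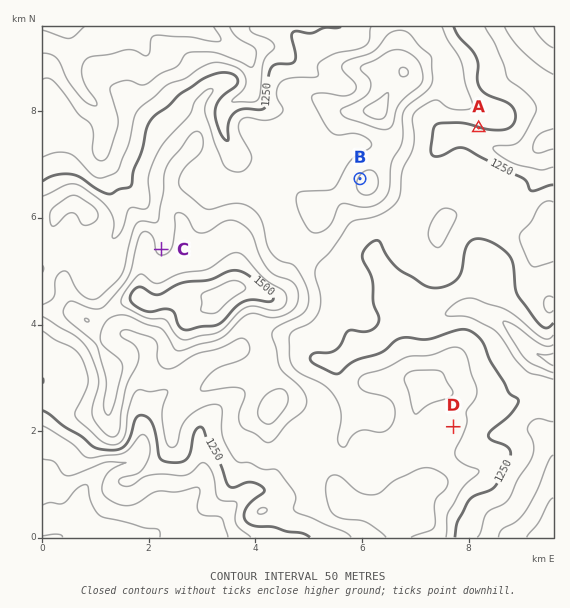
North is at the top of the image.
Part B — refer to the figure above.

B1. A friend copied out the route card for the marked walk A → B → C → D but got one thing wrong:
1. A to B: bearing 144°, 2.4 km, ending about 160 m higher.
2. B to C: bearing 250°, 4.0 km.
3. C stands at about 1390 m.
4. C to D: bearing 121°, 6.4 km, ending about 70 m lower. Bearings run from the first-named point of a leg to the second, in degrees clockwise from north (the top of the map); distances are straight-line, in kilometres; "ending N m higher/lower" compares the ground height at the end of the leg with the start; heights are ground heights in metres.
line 1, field bearing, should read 247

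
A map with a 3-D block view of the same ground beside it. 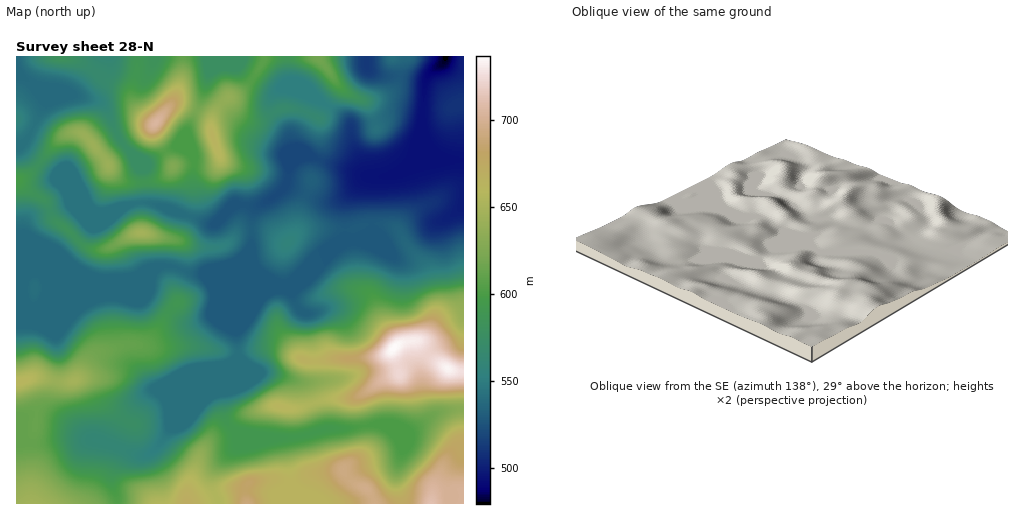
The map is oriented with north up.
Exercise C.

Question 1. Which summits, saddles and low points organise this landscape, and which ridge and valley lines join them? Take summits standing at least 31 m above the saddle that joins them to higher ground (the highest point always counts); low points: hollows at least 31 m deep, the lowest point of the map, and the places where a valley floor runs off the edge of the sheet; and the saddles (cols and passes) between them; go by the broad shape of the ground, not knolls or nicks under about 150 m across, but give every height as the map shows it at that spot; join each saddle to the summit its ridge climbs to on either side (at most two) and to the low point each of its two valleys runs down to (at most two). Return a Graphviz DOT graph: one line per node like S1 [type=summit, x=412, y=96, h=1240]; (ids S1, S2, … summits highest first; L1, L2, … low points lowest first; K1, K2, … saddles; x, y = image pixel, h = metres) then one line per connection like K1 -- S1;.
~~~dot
graph terrain {
  S1 [type=summit, x=395, y=348, h=737];
  S2 [type=summit, x=431, y=503, h=712];
  S3 [type=summit, x=155, y=123, h=706];
  S4 [type=summit, x=213, y=136, h=664];
  S5 [type=summit, x=19, y=382, h=661];
  S6 [type=summit, x=141, y=233, h=647];
  S7 [type=summit, x=32, y=503, h=647];
  S8 [type=summit, x=94, y=145, h=643];
  L1 [type=low, x=446, y=57, h=479];
  L2 [type=low, x=17, y=57, h=536];
  K1 [type=saddle, x=463, y=409, h=630];
  K2 [type=saddle, x=196, y=110, h=621];
  K3 [type=saddle, x=28, y=444, h=612];
  K4 [type=saddle, x=171, y=310, h=588];
  K5 [type=saddle, x=145, y=183, h=588];
  K6 [type=saddle, x=39, y=164, h=580];
  K7 [type=saddle, x=126, y=146, h=575];
  K8 [type=saddle, x=50, y=211, h=574];
  K9 [type=saddle, x=132, y=204, h=544];
  K10 [type=saddle, x=188, y=216, h=540];
  K11 [type=saddle, x=173, y=265, h=538];
  K1 -- S1;
  K1 -- S2;
  K1 -- L1;
  K2 -- S3;
  K2 -- S4;
  K2 -- L1;
  K3 -- S5;
  K3 -- S7;
  K3 -- L1;
  K4 -- S1;
  K4 -- S5;
  K4 -- L1;
  K5 -- S3;
  K5 -- S8;
  K5 -- L1;
  K6 -- S3;
  K6 -- S8;
  K6 -- L1;
  K6 -- L2;
  K7 -- S3;
  K7 -- S8;
  K7 -- L1;
  K7 -- L2;
  K8 -- S3;
  K8 -- S6;
  K8 -- L1;
  K9 -- S6;
  K9 -- S8;
  K9 -- L1;
  K10 -- S4;
  K10 -- S6;
  K10 -- L1;
  K11 -- S1;
  K11 -- S6;
  K11 -- L1;
}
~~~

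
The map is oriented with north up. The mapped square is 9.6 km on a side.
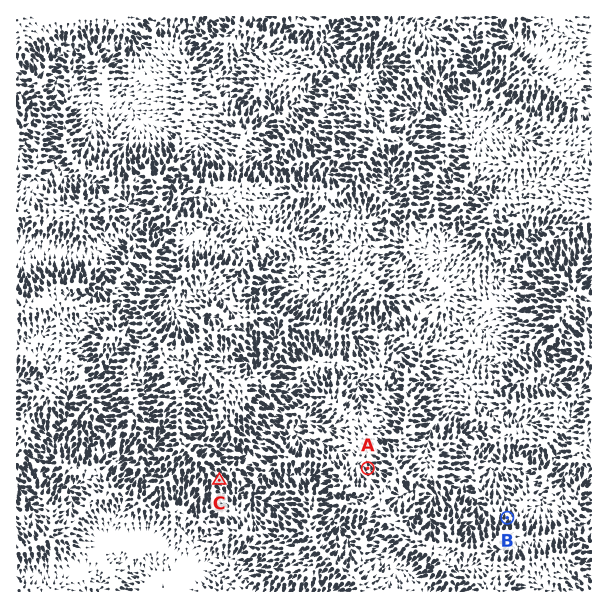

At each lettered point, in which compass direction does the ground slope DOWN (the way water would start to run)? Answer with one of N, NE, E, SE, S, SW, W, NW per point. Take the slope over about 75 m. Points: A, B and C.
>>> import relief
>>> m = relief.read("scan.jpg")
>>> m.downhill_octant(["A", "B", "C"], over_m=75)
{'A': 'NW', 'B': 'N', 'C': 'SE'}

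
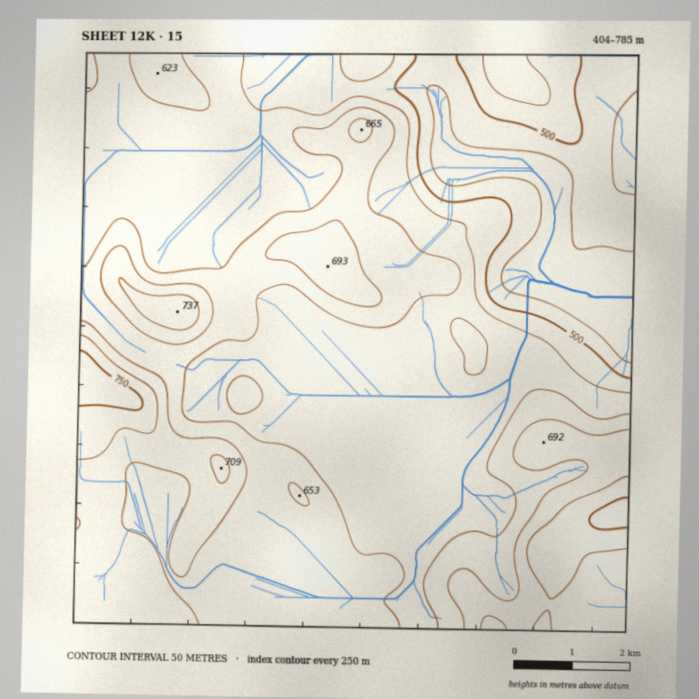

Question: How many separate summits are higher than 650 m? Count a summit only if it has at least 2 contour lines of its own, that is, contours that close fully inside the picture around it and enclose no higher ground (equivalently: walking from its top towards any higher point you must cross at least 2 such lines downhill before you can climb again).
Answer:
1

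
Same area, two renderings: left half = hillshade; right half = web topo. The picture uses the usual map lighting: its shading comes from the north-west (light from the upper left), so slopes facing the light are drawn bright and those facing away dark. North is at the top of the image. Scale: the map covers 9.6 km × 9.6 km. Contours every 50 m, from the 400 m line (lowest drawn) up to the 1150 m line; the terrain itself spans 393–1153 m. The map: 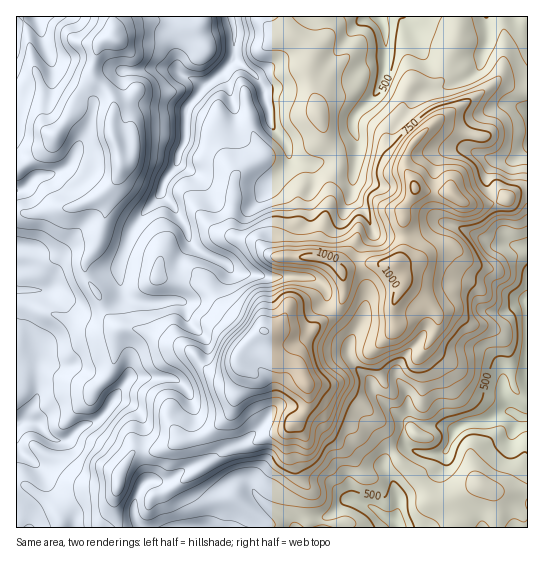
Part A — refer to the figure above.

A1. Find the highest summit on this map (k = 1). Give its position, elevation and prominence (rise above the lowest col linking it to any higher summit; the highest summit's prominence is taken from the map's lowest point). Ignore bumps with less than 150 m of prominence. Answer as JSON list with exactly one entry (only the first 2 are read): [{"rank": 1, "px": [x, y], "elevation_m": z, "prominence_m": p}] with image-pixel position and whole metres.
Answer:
[{"rank": 1, "px": [263, 330], "elevation_m": 1153, "prominence_m": 760}]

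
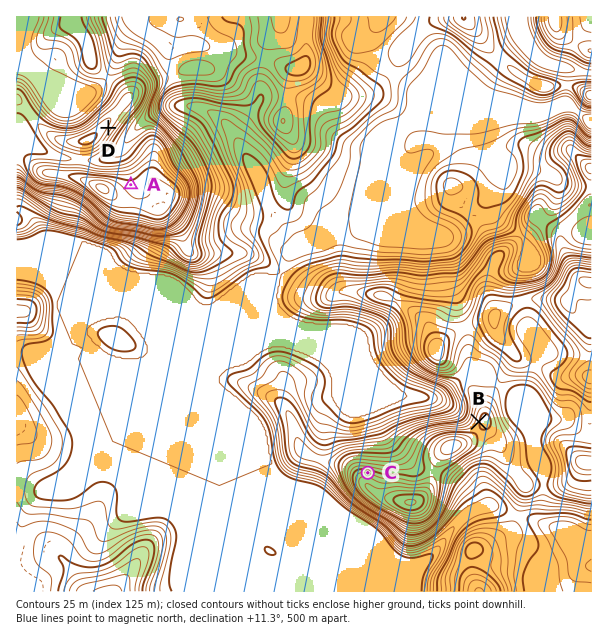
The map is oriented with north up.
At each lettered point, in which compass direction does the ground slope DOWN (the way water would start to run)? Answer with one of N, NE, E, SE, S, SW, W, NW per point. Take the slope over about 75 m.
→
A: N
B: W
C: N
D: SE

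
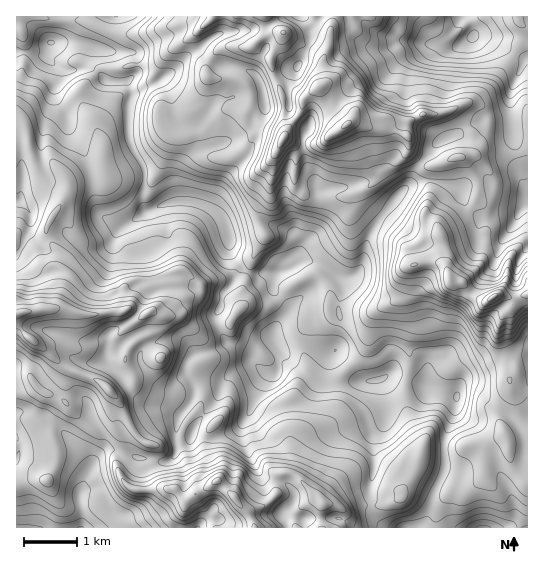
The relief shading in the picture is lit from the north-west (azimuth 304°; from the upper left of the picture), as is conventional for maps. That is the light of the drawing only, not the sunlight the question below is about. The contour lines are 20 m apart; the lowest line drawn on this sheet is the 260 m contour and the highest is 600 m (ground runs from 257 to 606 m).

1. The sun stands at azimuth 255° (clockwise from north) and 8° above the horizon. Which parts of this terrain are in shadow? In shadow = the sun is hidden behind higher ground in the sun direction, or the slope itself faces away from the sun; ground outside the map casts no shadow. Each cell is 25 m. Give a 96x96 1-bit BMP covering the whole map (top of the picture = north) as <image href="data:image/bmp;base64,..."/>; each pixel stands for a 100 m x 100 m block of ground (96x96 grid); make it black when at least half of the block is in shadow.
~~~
<image width="96" height="96" href="data:image/bmp;base64,Qk2+BAAAAAAAAD4AAAAoAAAAYAAAAGAAAAABAAEAAAAAAIAEAAATCwAAEwsAAAIAAAAAAAAA////AAAAAAAAAAAAAAfgBuAAAAAAAAAAAAfgIeAAAAAAAAAAAA/gAeAAAAAAAAAAAAHAA+AAAAAAAAAAADiAD+AAAAAAIAAAADwAP+A4AAAAYAAAAHwgf+A8AAAAwAAAAH5gf+AcAAABgAYAAT4B8AAAAAABgA8AA7wDwAAAAAAAAA4AAfwPwAAGAAAAABwAAfwfAGAHAAAAABAAAfwAAGAHAAAAAAAIAfgAAGAHgAAAAAAMAfAAAAAHgAAAAAAeAOAAAAAHgAAAAAA/gAAAAAAHgAAAAAGfgAAAAAADwAQAAAOMAcAAAAADwAwAAAMAAeAAAAABwAgAAAcAAfAAAAAB4AAAAAeAAfAAAAAA4AAAAA+AAPgAAAAAAAAAAA8AAPAAAAAAAAAAAB8AAHAAAAAAAAAAAD8AAGAAAAAAAAAAAHwAACAAAAAAAAAAAHwAAAAAAAAAAAAAAfAAADAAAAAAAAAAD8AOADAAAAAAAAEAHAAPAHAAAAAAAAEAAAAPgPAAAAAAAAAAAAAPwPAAAAAAAAAAAAAPwAAAAAAAAAAOAAAHhwAAAAAAAAAeAAAADgAAAAAAAAA+AAAAHmAAAAAAAAc4AAAAHHAAAAAAAAcAAAAAPGAAAAAAAAcAAAAA/AAAAAAAAAMAAAAA/AAAAAAAAAMAPgMA/gQAAAAAAAAAfgOAHg4AAAAAAADA/gOAHg8AAAAAADBAAAAAHw4AAAAAABwAAAAAH4gAAAAABg4AAAAAH4gAAAAAD4wAAAAAf8AAAAAAH+4AAAAA/4AAAAAAf+4AAwAA/4AAAAAAf84AD4AA/4IAAAAAfsYAH4AAH4AAAAAAfkYAAQAAHwAAAAAAfgIAA4AAPwAAAAAAfmAAB4AAPgDgAAAAfiAAD4AAPAHgAAAA/jAAD4AAMAHAAAAA/hgAD4AAAAAAAAAA/BgAH4AAAAAAAAAA+AwAHwAAAAAAAAAAAAQAHgAAAABAAAAHAAAADAAAAABAAAADAAAADAAAAADAAAAAAAQACAAAAADAAAAAAAwACAAAAADAAAAAABwACAAAAADgAAAAABwACAAAAABkAAAAADgAAAAAAABkAAAAAHAAAAAAAAB0AAAAAGAAAAAAAABwAAAgAOAAAAQAAAAwAAA4AMAYABwAAAA4AAA+AEAYABgAAAAcAAA/AGAYABgAAAAeAAA/AAAYABgAAAAfAAA/gAAcABgAAAAPAAA/AGA8ABgAAAAGAAAAAGAcAAgAAAAAAAOAAHAIAAAAAAAAAP/OAHAIAAAAAAAAAH/EAHgMAAAAAAAAAP/AAHgGAAAAAAAAAP/AAHwGAAAAAAAAAP/AAHwAAQAAAAAAAP+AAHwAAAAAAAAAAf8AABwAAAAAAABAB/8AAAAAAAAAAADAB/+AAAAAAAAAAADAF//wAAAAAAAAAAAAH/+gAAAAAAAAAAAAH4B4AAAYAAAAAAAAH4B4AAAcAAAAAAAEHwxwAAA4AAAAAAAeHjggAAAAAAAAAAAeHmBwAAAAAAAAAAA+DgYgAAAAAAAAAAD8BA4A4AA="/>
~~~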